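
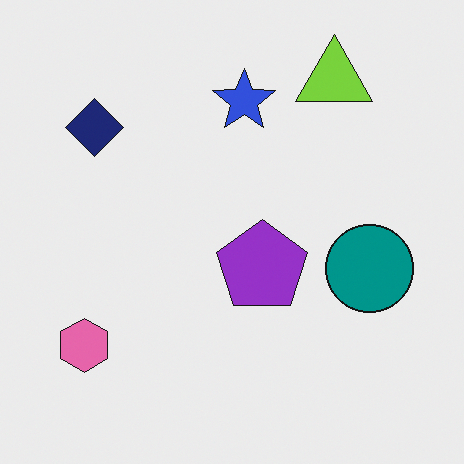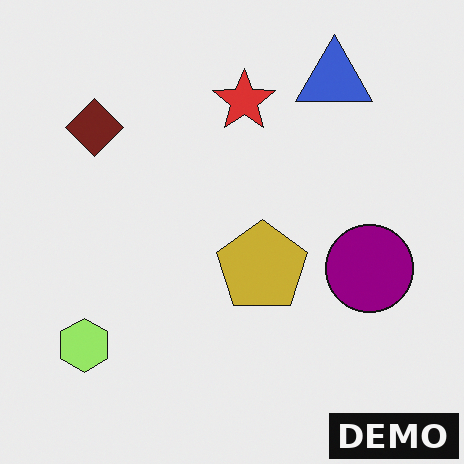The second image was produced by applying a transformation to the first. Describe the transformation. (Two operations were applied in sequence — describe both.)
Hue-shifted through roughly a third of the color wheel, then watermarked with the text "DEMO" in the lower-right corner.

Every shape's color has rotated by the same amount around the hue wheel — a uniform hue shift. A dark label reading "DEMO" appears in the lower-right corner.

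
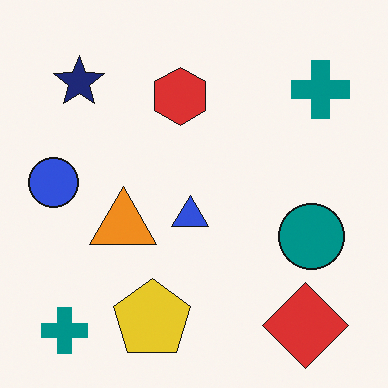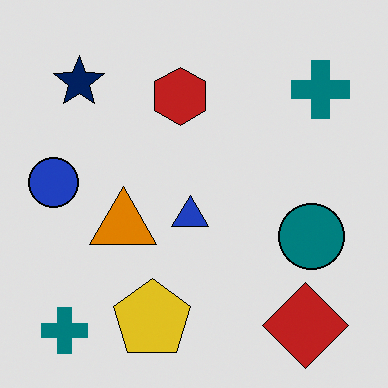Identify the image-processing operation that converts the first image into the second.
The transformation is: posterized to a reduced palette.

Each flat color has snapped to a coarser quantized level — most visibly, the near-white background has dropped to a flat grey.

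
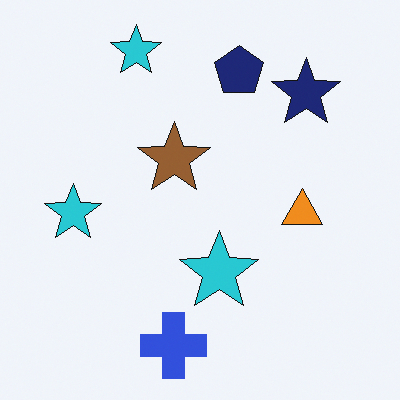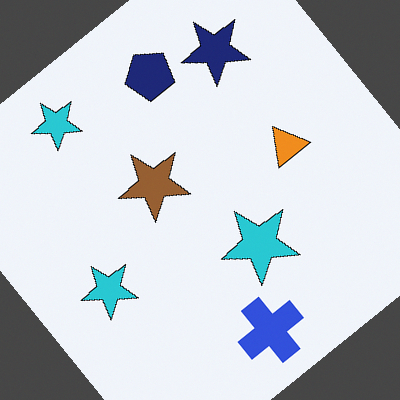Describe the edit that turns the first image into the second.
Rotated counter-clockwise by a large amount — several tens of degrees.

Every shape is tilted by the same angle and the image corners show triangular fill wedges — a whole-image rotation by a non-right angle.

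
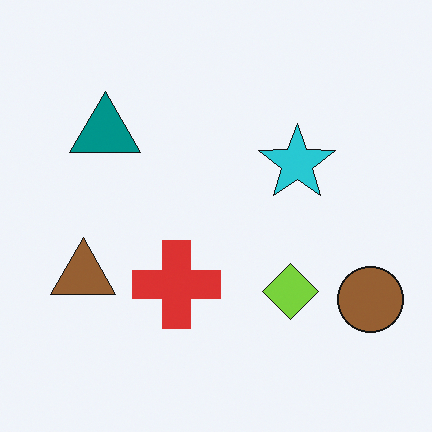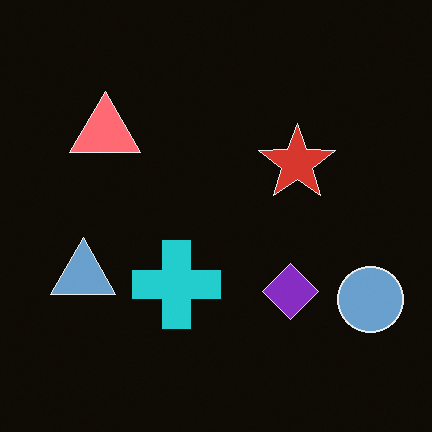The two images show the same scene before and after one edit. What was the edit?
The image was color-inverted (negative).

The light background has become dark and every shape's color is its complement — a photographic negative.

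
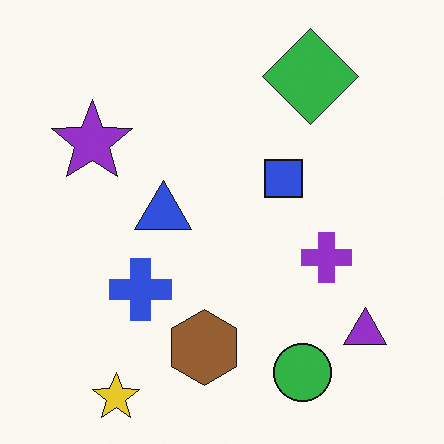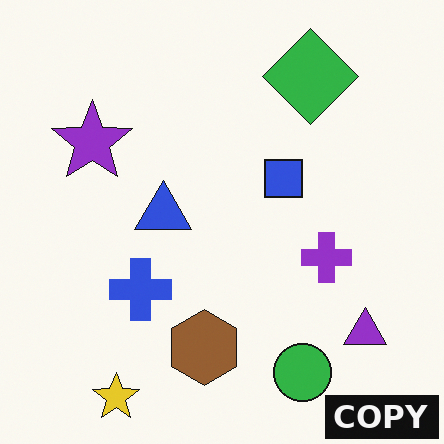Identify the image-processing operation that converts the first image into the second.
This is the original image watermarked with the text "COPY" in the lower-right corner.

A dark label reading "COPY" appears in the lower-right corner.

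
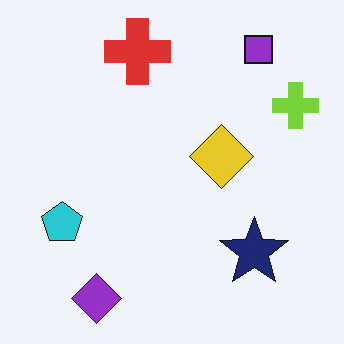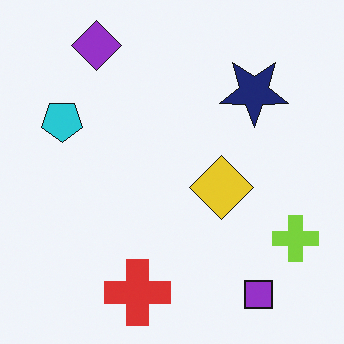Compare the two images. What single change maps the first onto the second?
This is the original image flipped vertically (top ↔ bottom).

The purple diamond is in the bottom-left of the first image and the top-left of the second — shapes on opposite sides of the horizontal midline have swapped in a mirror flip.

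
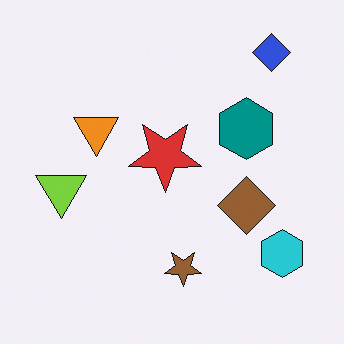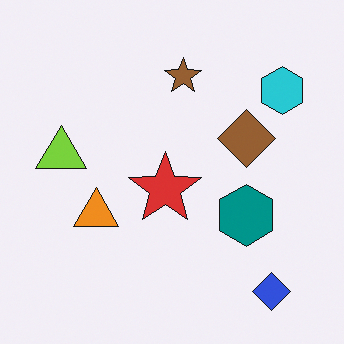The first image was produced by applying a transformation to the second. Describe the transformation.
The first image is the second flipped vertically (top ↔ bottom).

The blue diamond is in the bottom-right of the second image and the top-right of the first — shapes on opposite sides of the horizontal midline have swapped in a mirror flip.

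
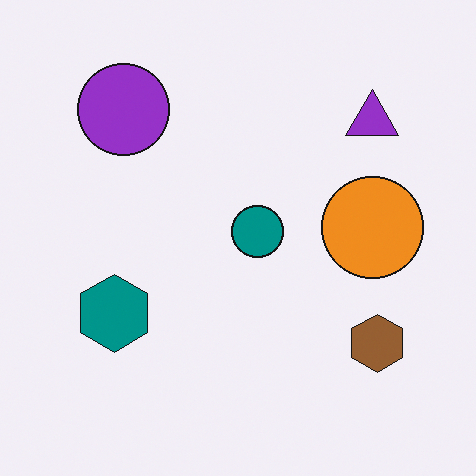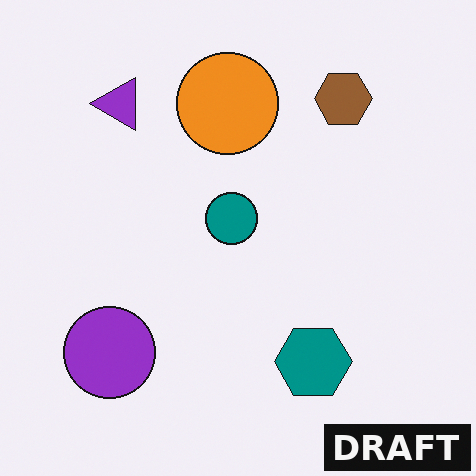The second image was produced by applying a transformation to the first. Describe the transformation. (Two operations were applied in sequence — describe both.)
The transformation is: rotated 90° counter-clockwise, then watermarked with the text "DRAFT" in the lower-right corner.

The purple triangle sits in the top-right of the first image and the top-left of the second — consistent with a whole-image 90° counter-clockwise rotation. A dark label reading "DRAFT" appears in the lower-right corner.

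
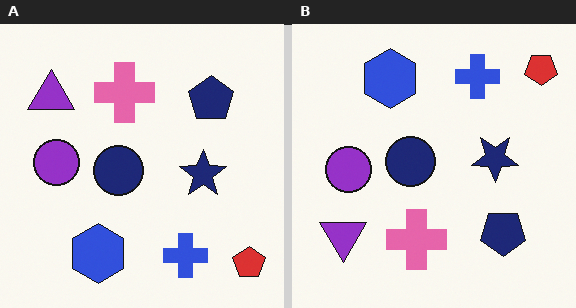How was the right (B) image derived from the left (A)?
The transformation is: flipped vertically (top ↔ bottom).

The red pentagon is in the bottom-right of the left (A) image and the top-right of the right (B) — shapes on opposite sides of the horizontal midline have swapped in a mirror flip.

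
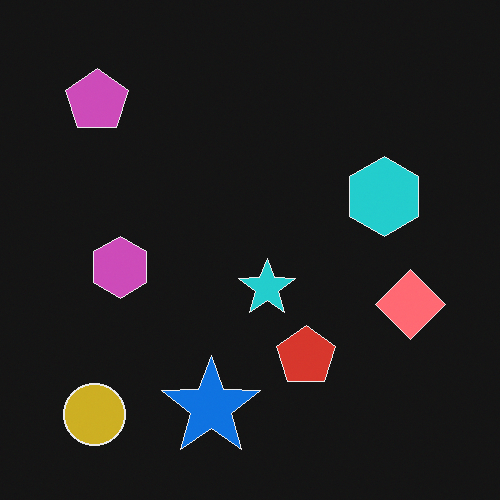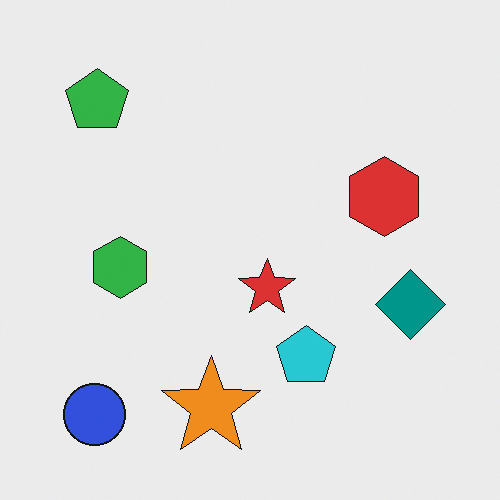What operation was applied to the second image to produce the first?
This is the original image color-inverted (negative).

The light background has become dark and every shape's color is its complement — a photographic negative.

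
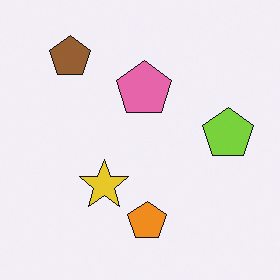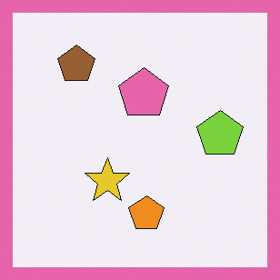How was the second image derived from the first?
Framed with a pink border.

A solid pink frame runs around the edge of the second image, with the content slightly shrunk inside it.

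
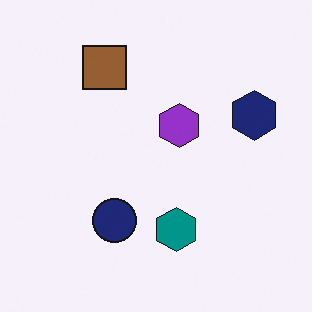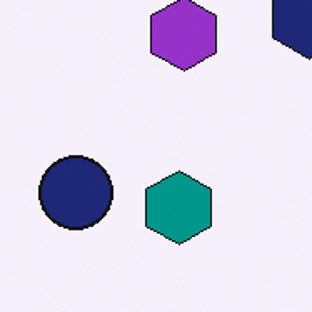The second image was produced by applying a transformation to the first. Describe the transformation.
The second image is the first cropped to a noticeably smaller region and rescaled.

The visible shapes are larger and the field of view is narrower; shapes near the original edges may be partly or wholly outside the frame — a crop-and-rescale.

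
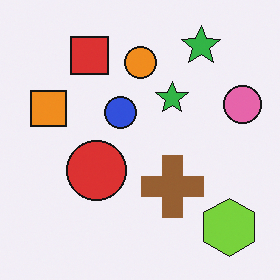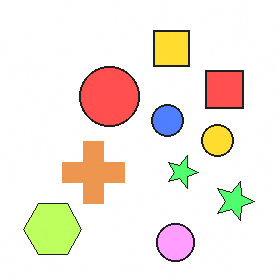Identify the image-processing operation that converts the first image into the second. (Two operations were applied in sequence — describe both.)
The image was substantially brightened, then rotated 90° clockwise.

Every pixel — background and shapes alike — is uniformly brightened. The lime hexagon sits in the bottom-right of the first image and the bottom-left of the second — consistent with a whole-image 90° clockwise rotation.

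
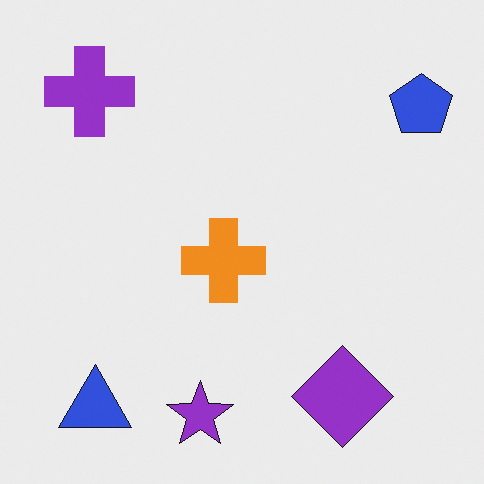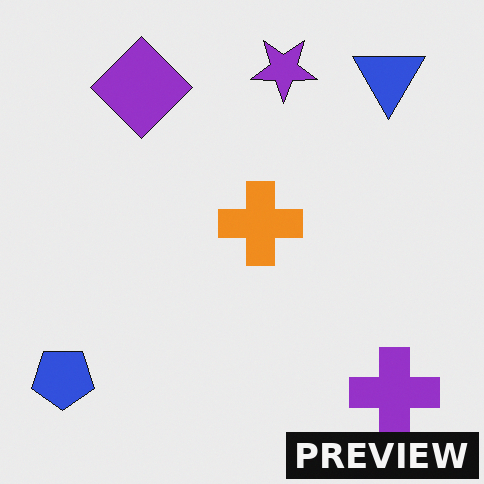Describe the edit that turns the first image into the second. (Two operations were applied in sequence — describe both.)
The second image is the first rotated 180°, then watermarked with the text "PREVIEW" in the lower-right corner.

The blue pentagon sits in the top-right of the first image and the bottom-left of the second — consistent with a whole-image 180° rotation. A dark label reading "PREVIEW" appears in the lower-right corner.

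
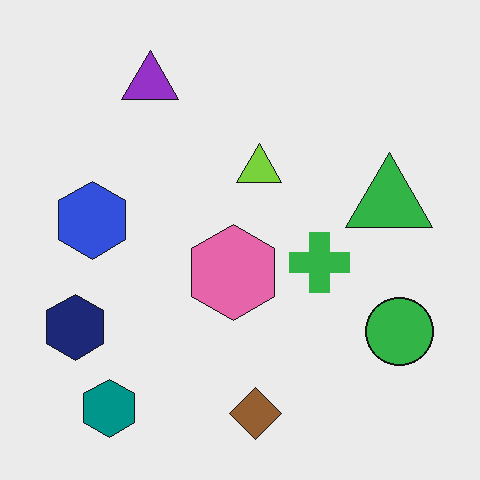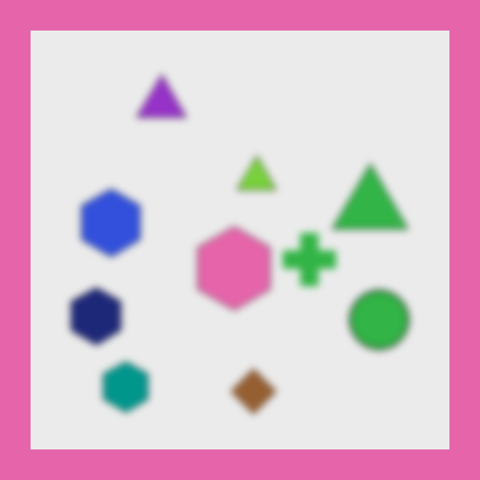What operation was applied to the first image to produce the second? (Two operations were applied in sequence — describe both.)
The transformation is: moderately blurred, then framed with a pink border.

Shape edges and outlines are uniformly softened across the whole image. A solid pink frame runs around the edge of the second image, with the content slightly shrunk inside it.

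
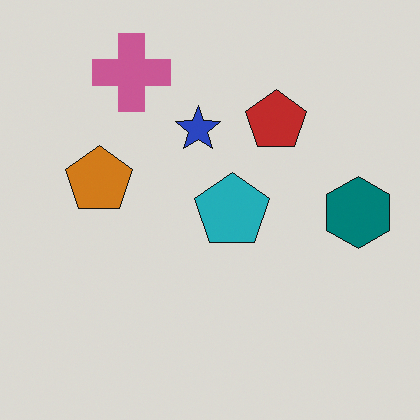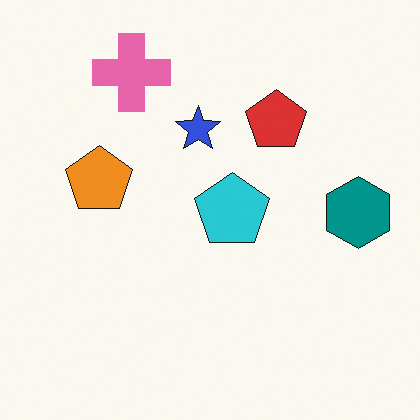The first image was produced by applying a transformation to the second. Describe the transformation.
This is the original image slightly darkened.

Every pixel — background and shapes alike — is uniformly darkened.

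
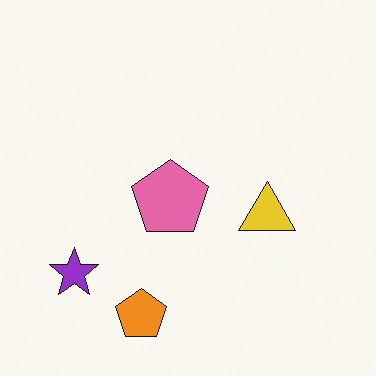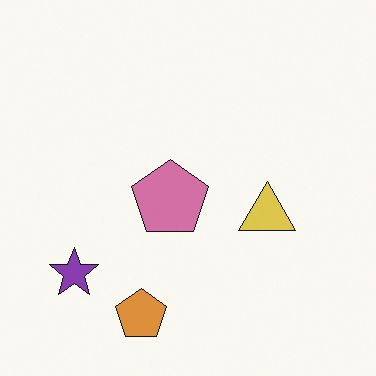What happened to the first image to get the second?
This is the original image slightly desaturated.

All colors are more muted and greyish — a global saturation change.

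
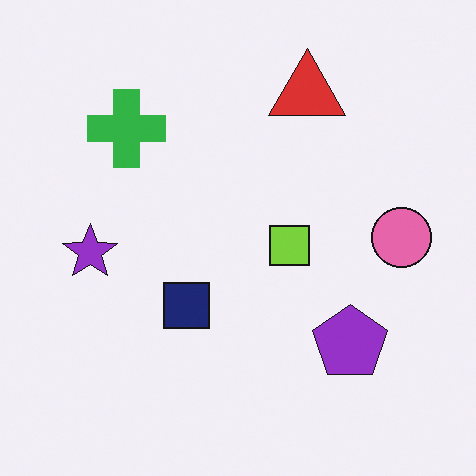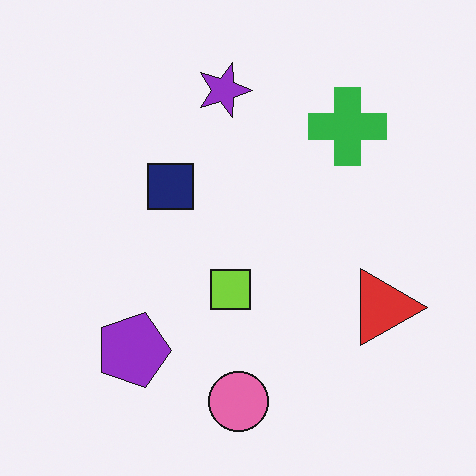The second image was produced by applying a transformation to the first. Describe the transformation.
This is the original image rotated 90° clockwise.

The pink circle sits in the right of the first image and the bottom of the second — consistent with a whole-image 90° clockwise rotation.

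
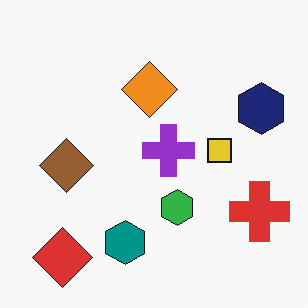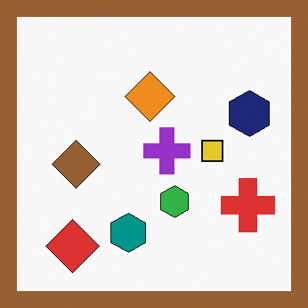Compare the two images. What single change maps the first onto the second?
Framed with a brown border.

A solid brown frame runs around the edge of the second image, with the content slightly shrunk inside it.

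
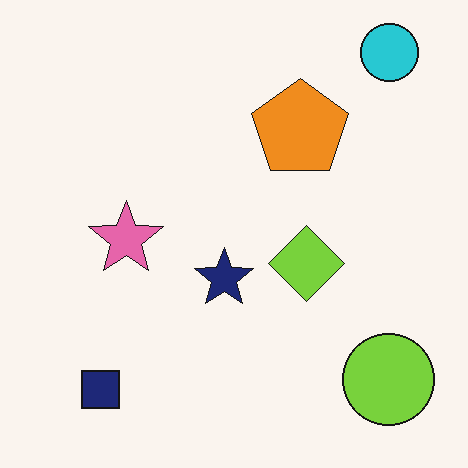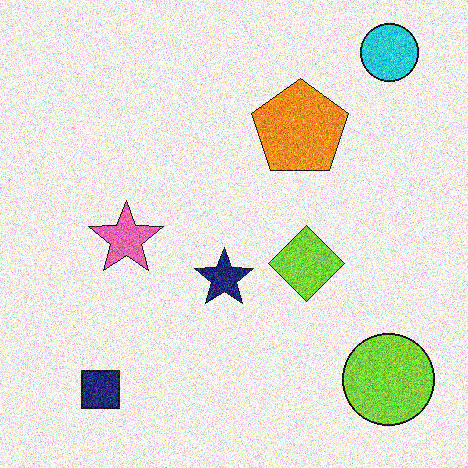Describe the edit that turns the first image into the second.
The second image is the first degraded with heavy additive noise.

Random speckle covers the whole image, including the flat background.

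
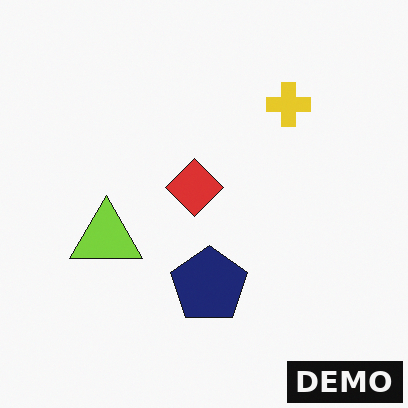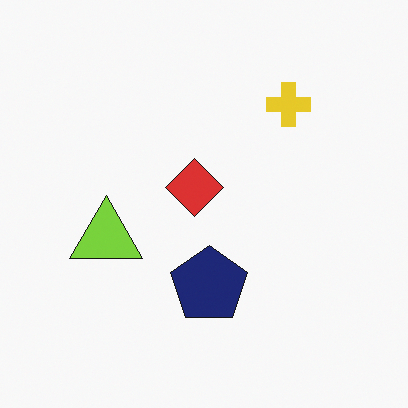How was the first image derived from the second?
The first image is the second watermarked with the text "DEMO" in the lower-right corner.

A dark label reading "DEMO" appears in the lower-right corner.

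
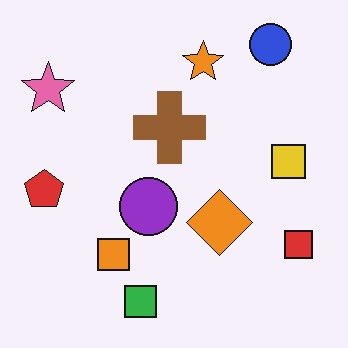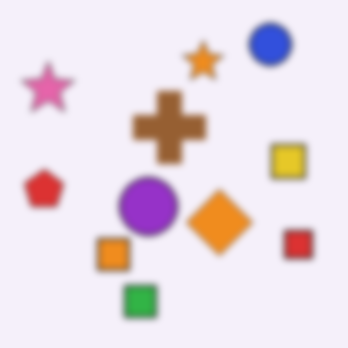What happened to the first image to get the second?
The transformation is: moderately blurred.

Shape edges and outlines are uniformly softened across the whole image.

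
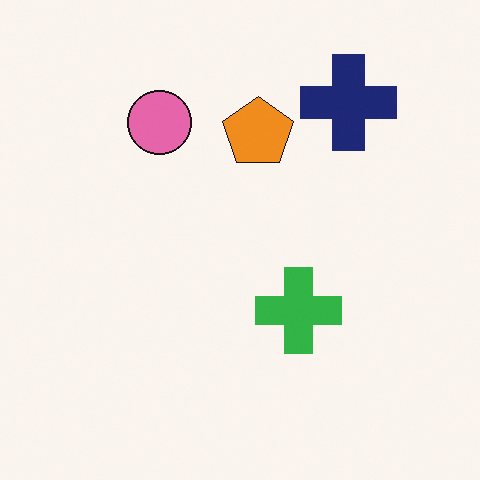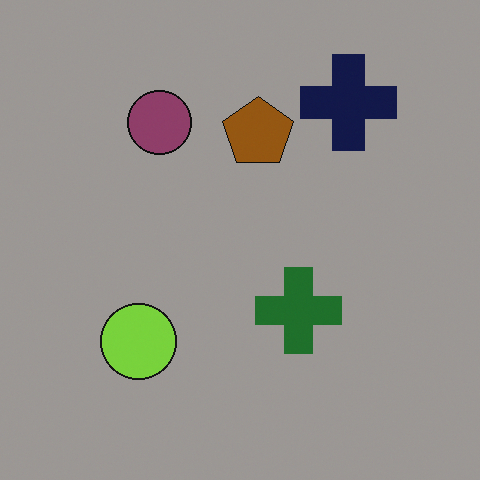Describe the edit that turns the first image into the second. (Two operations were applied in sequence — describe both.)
This is the original image darkened a lot, then overlaid with an additional lime circle.

Every pixel — background and shapes alike — is uniformly darkened. A lime circle appears in the second image that is absent from the first.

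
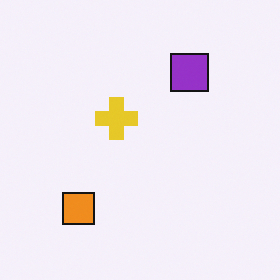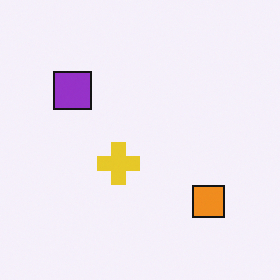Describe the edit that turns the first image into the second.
This is the original image rotated 90° counter-clockwise.

The orange square sits in the bottom-left of the first image and the bottom-right of the second — consistent with a whole-image 90° counter-clockwise rotation.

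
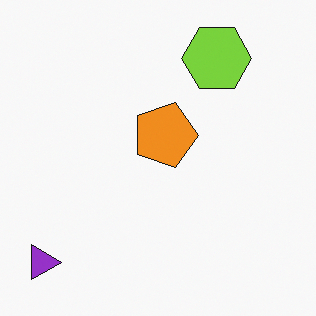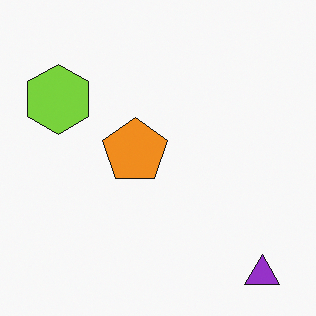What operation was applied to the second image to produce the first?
Rotated 90° clockwise.

The purple triangle sits in the bottom-right of the second image and the bottom-left of the first — consistent with a whole-image 90° clockwise rotation.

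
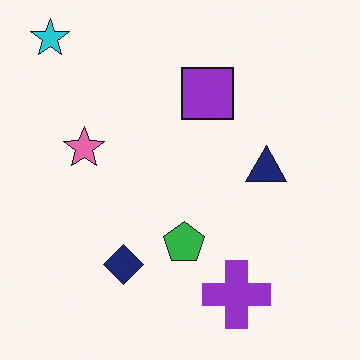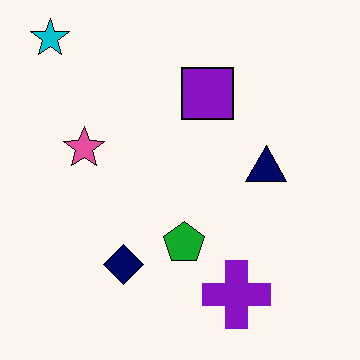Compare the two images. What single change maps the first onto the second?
The image was given slightly increased contrast.

Tones are pushed away from mid-grey across the whole image — a global contrast change.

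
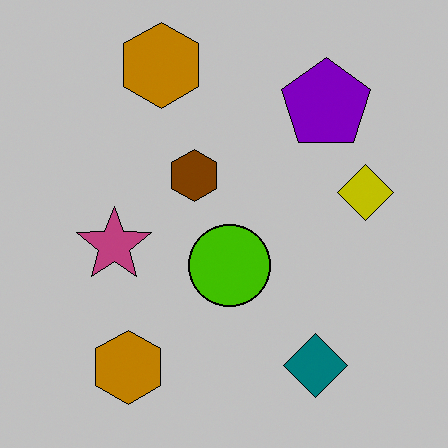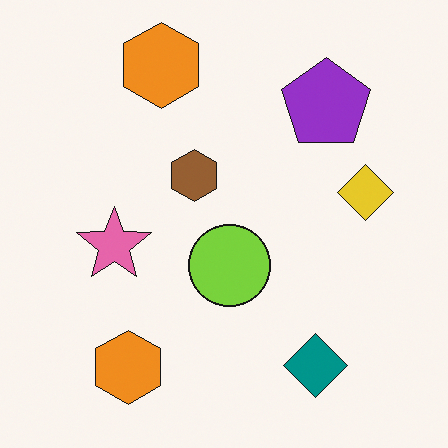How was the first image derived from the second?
The first image is the second aggressively posterized.

Each flat color has snapped to a coarser quantized level — most visibly, the near-white background has dropped to a flat grey.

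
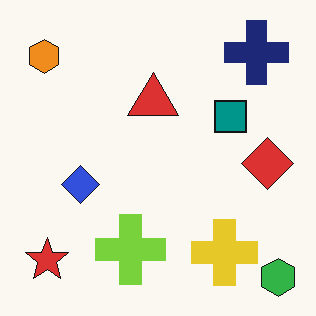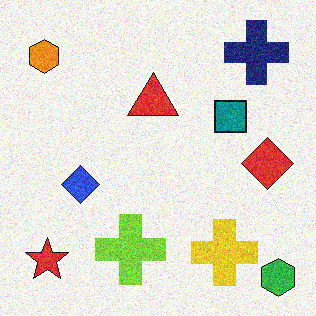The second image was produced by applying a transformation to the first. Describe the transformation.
Degraded with moderate additive noise.

Random speckle covers the whole image, including the flat background.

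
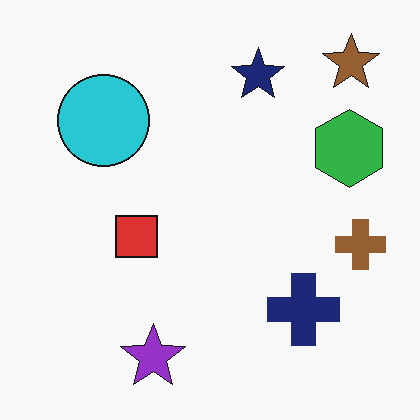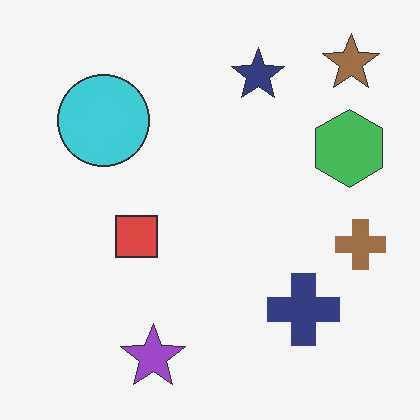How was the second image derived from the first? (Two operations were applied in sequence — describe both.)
It was given moderate JPEG compression, then given slightly reduced contrast.

Blocky 8×8 compression artifacts appear around shape edges and the flat background shows ringing — characteristic JPEG degradation. Tones are pushed toward mid-grey across the whole image — a global contrast change.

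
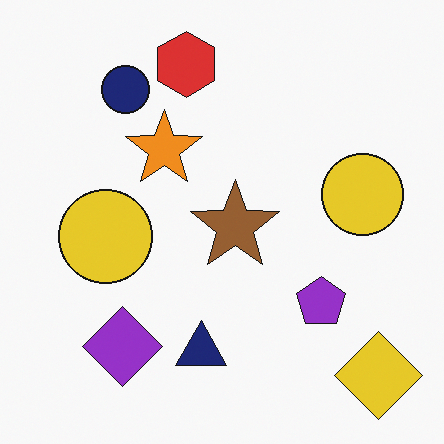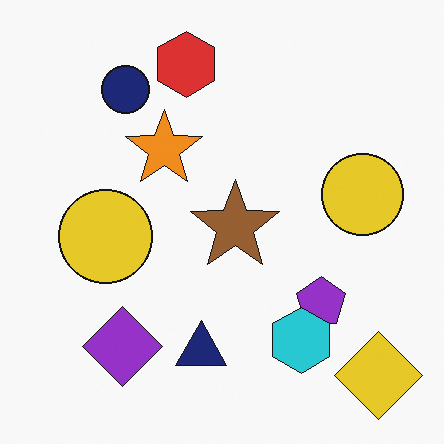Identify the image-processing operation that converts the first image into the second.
Overlaid with an additional cyan hexagon.

A cyan hexagon appears in the second image that is absent from the first.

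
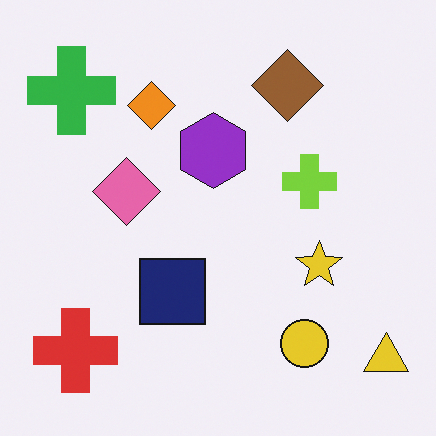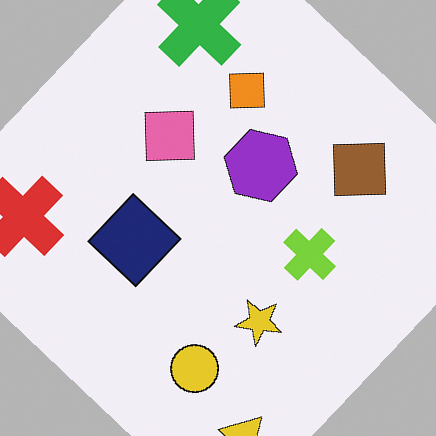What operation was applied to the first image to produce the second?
It was rotated clockwise by a large amount — several tens of degrees.

Every shape is tilted by the same angle and the image corners show triangular fill wedges — a whole-image rotation by a non-right angle.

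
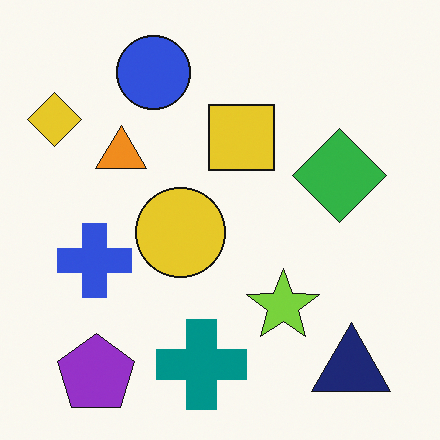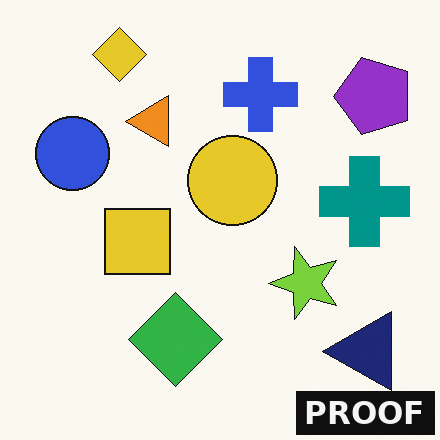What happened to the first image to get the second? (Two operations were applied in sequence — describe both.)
This is the original image transposed (reflected across the top-left ↔ bottom-right diagonal), then watermarked with the text "PROOF" in the lower-right corner.

Shapes have swapped their row and column positions — what was in the top-right is now in the bottom-left — a diagonal reflection. A dark label reading "PROOF" appears in the lower-right corner.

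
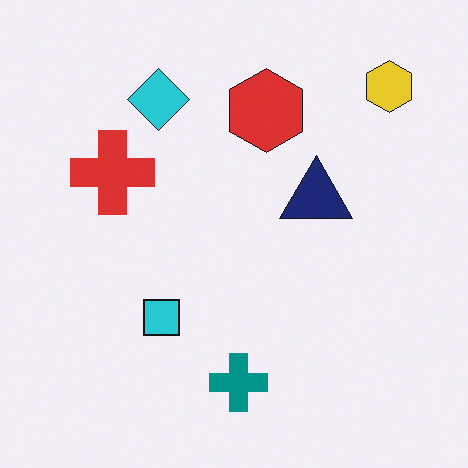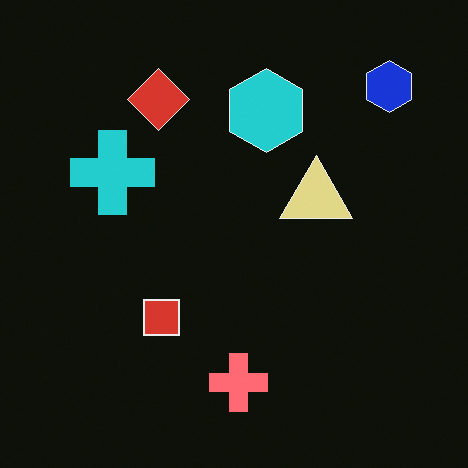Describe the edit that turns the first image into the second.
The image was color-inverted (negative).

The light background has become dark and every shape's color is its complement — a photographic negative.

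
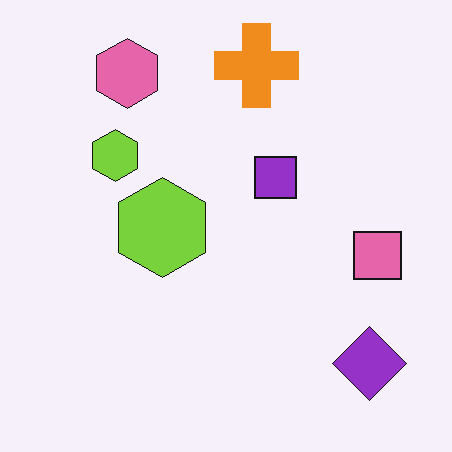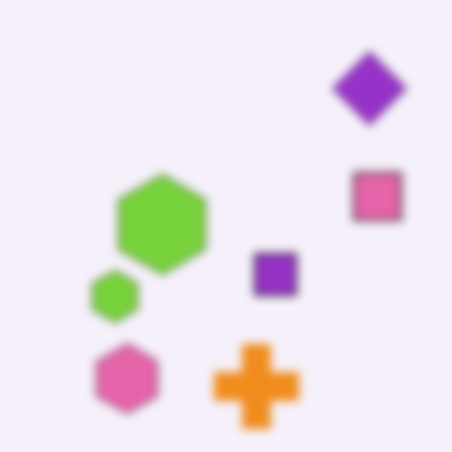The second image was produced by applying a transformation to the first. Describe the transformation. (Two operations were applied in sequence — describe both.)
The transformation is: flipped vertically (top ↔ bottom), then moderately blurred.

The orange cross is in the top of the first image and the bottom of the second — shapes on opposite sides of the horizontal midline have swapped in a mirror flip. Shape edges and outlines are uniformly softened across the whole image.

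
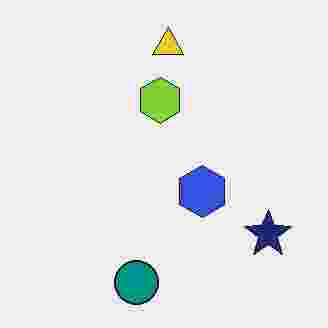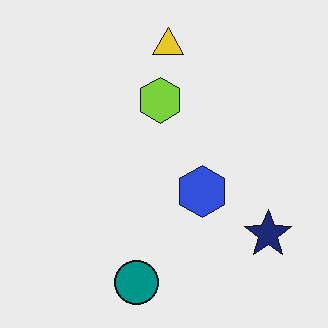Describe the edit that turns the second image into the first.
The first image is the second heavily JPEG-compressed with obvious blocking artifacts.

Blocky 8×8 compression artifacts appear around shape edges and the flat background shows ringing — characteristic JPEG degradation.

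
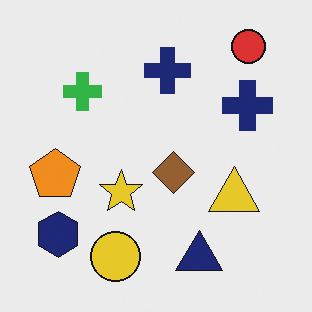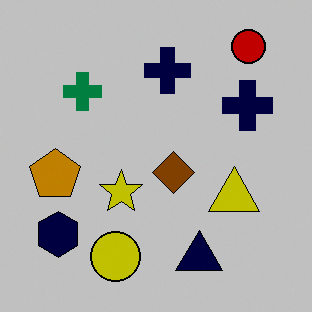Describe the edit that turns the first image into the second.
The image was aggressively posterized.

Each flat color has snapped to a coarser quantized level — most visibly, the near-white background has dropped to a flat grey.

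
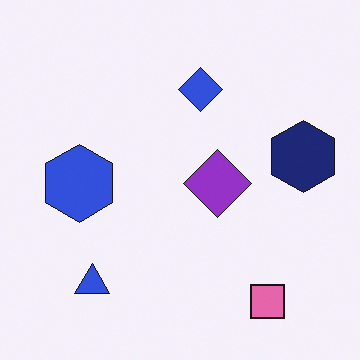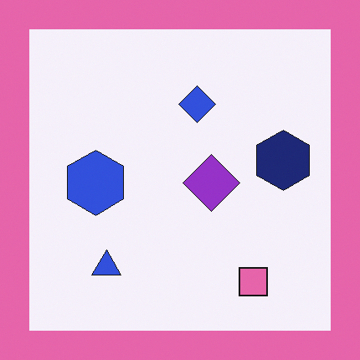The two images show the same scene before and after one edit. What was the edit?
The transformation is: framed with a pink border.

A solid pink frame runs around the edge of the second image, with the content slightly shrunk inside it.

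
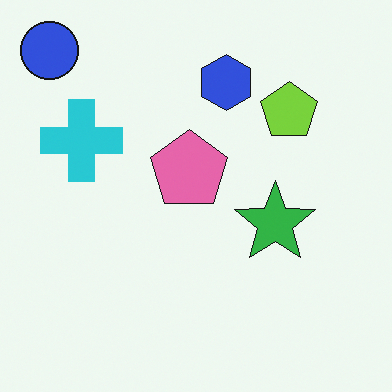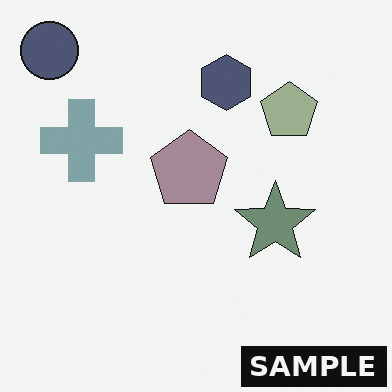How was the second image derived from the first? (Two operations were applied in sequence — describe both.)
Made much more muted (saturation change), then watermarked with the text "SAMPLE" in the lower-right corner.

All colors are more muted and greyish — a global saturation change. A dark label reading "SAMPLE" appears in the lower-right corner.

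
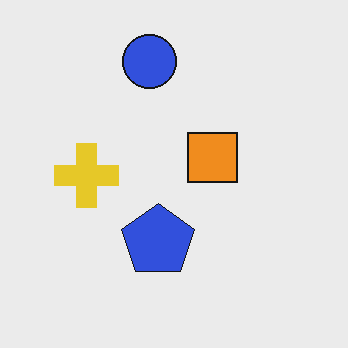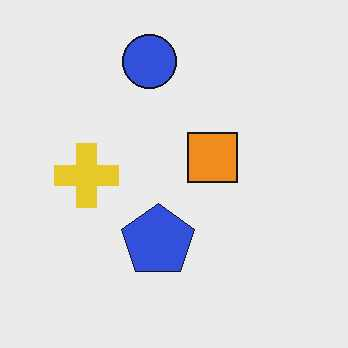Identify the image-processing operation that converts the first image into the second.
Given moderate JPEG compression.

Blocky 8×8 compression artifacts appear around shape edges and the flat background shows ringing — characteristic JPEG degradation.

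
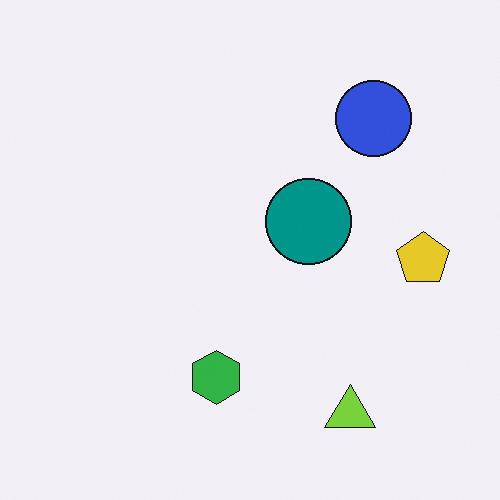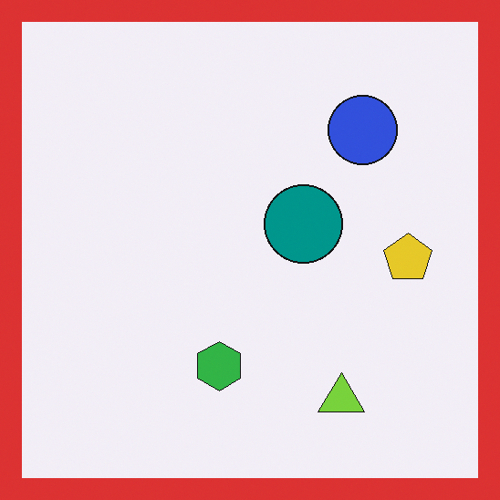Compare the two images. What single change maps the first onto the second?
Framed with a red border.

A solid red frame runs around the edge of the second image, with the content slightly shrunk inside it.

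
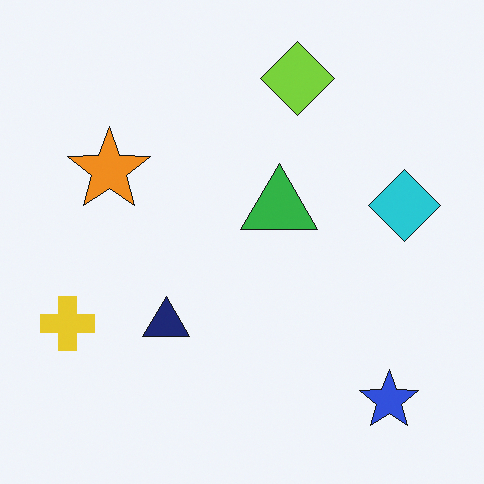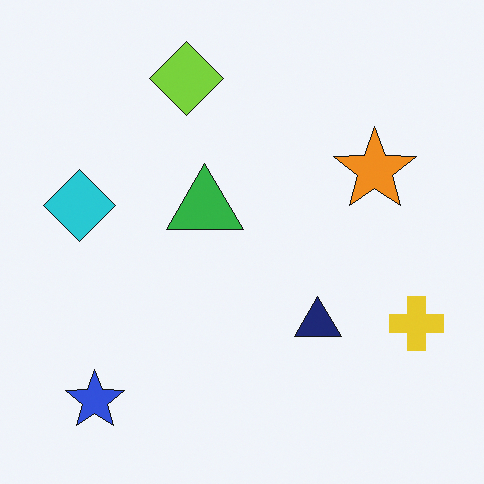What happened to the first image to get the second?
The image was flipped horizontally (left ↔ right).

The yellow cross is in the bottom-left of the first image and the bottom-right of the second — shapes on opposite sides of the vertical midline have swapped in a mirror flip.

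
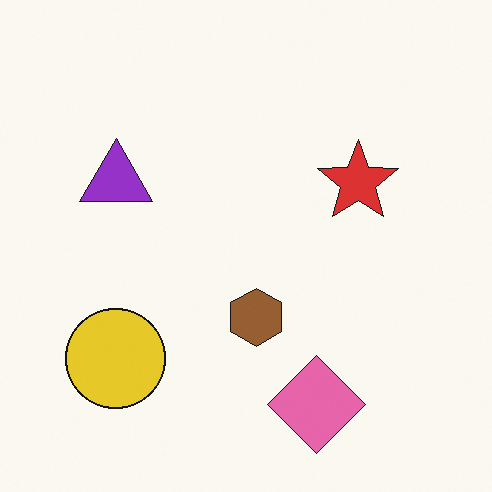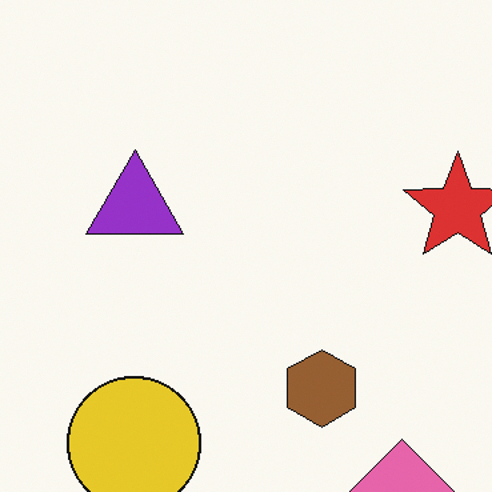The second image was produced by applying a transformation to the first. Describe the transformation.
The transformation is: cropped slightly and scaled back up.

The visible shapes are larger and the field of view is narrower; shapes near the original edges may be partly or wholly outside the frame — a crop-and-rescale.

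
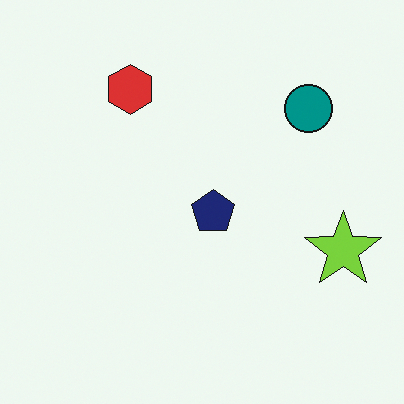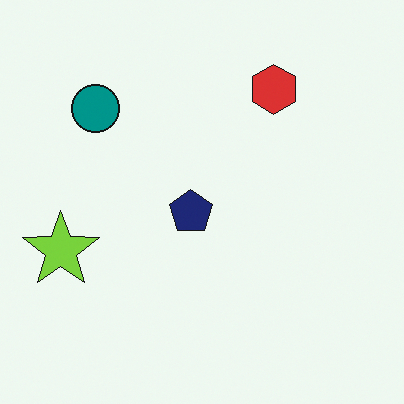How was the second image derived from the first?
The transformation is: flipped horizontally (left ↔ right).

The lime star is in the right of the first image and the left of the second — shapes on opposite sides of the vertical midline have swapped in a mirror flip.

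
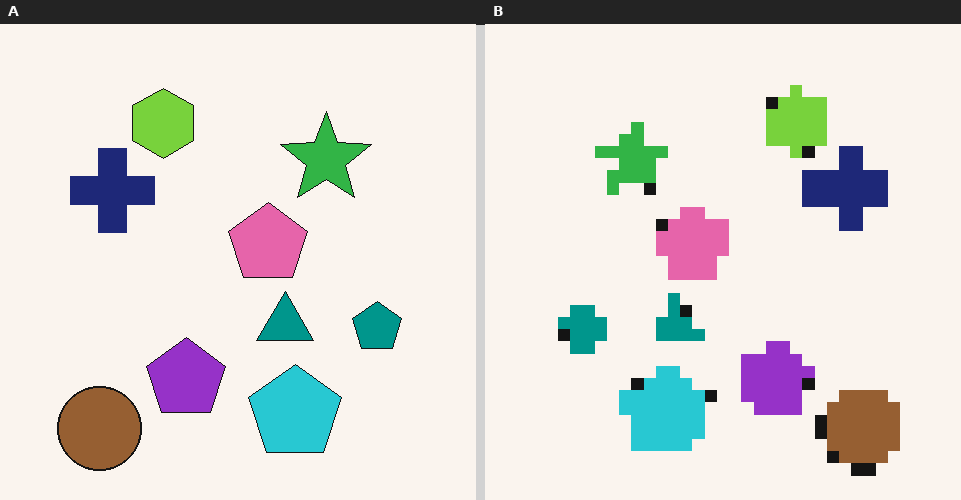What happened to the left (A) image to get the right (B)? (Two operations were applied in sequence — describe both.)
The image was coarsely pixelated, then flipped horizontally (left ↔ right).

Shapes are reduced to large square blocks; fine edges and outlines are lost — a downscale-then-upscale (mosaic) effect. The teal pentagon is in the right of the left (A) image and the left of the right (B) — shapes on opposite sides of the vertical midline have swapped in a mirror flip.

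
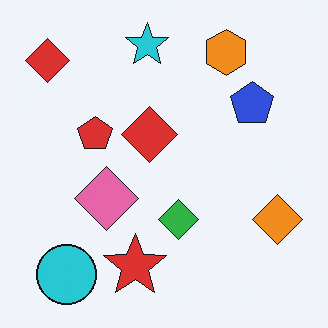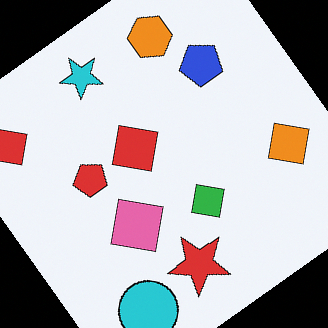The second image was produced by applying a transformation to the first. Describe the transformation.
This is the original image rotated counter-clockwise by a large amount — several tens of degrees.

Every shape is tilted by the same angle and the image corners show triangular fill wedges — a whole-image rotation by a non-right angle.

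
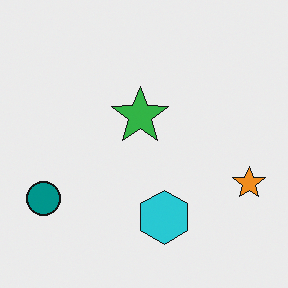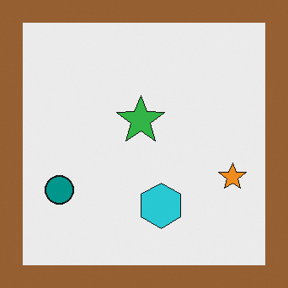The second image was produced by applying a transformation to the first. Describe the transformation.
This is the original image framed with a brown border.

A solid brown frame runs around the edge of the second image, with the content slightly shrunk inside it.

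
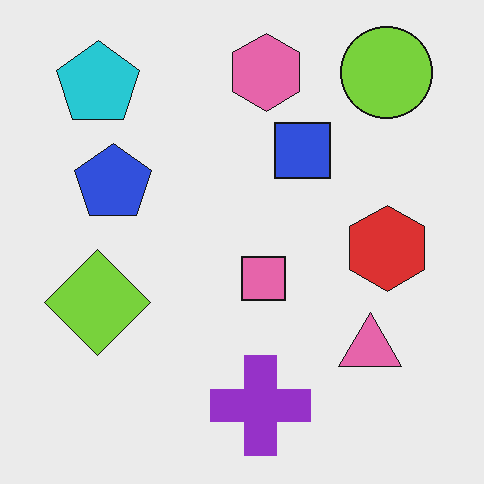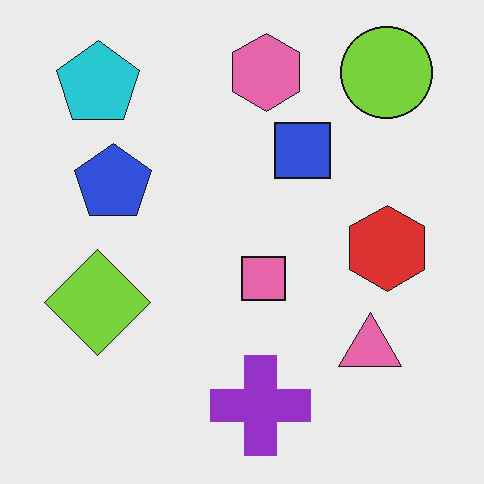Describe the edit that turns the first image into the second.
It was JPEG-compressed with visible artifacts.

Blocky 8×8 compression artifacts appear around shape edges and the flat background shows ringing — characteristic JPEG degradation.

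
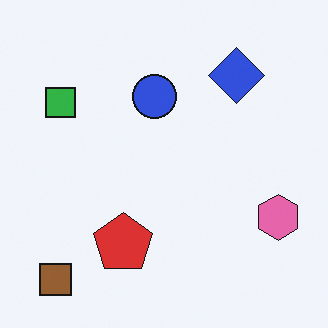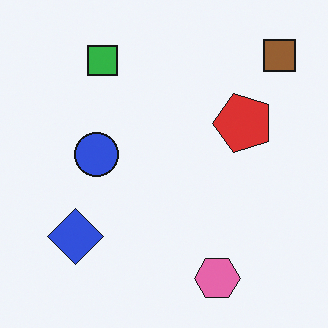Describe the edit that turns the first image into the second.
Transposed (reflected across the top-left ↔ bottom-right diagonal).

Shapes have swapped their row and column positions — what was in the top-right is now in the bottom-left — a diagonal reflection.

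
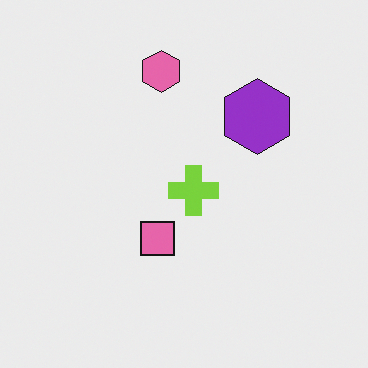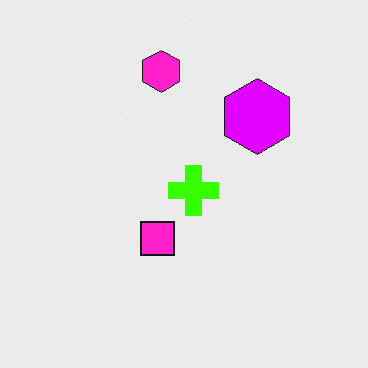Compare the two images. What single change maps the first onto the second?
The second image is the first heavily oversaturated.

All colors are more vivid — a global saturation change.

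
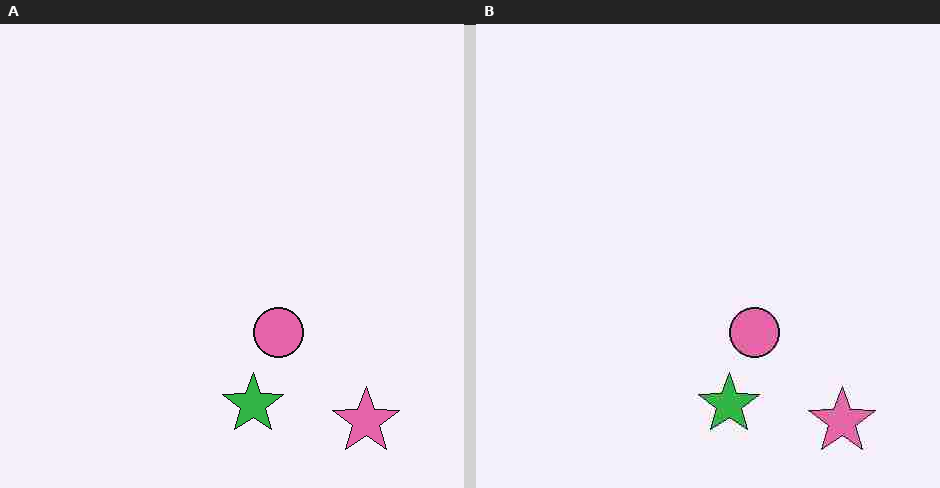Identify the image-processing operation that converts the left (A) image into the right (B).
The transformation is: degraded with heavy JPEG compression.

Blocky 8×8 compression artifacts appear around shape edges and the flat background shows ringing — characteristic JPEG degradation.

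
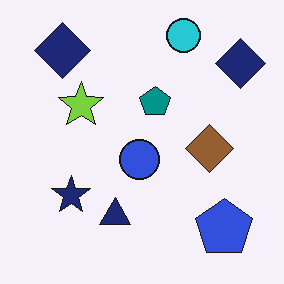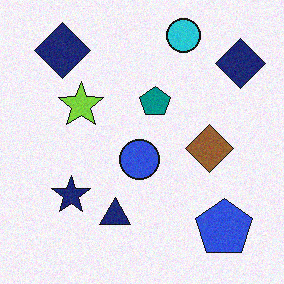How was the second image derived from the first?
The image was degraded with subtle gaussian noise.

Random speckle covers the whole image, including the flat background.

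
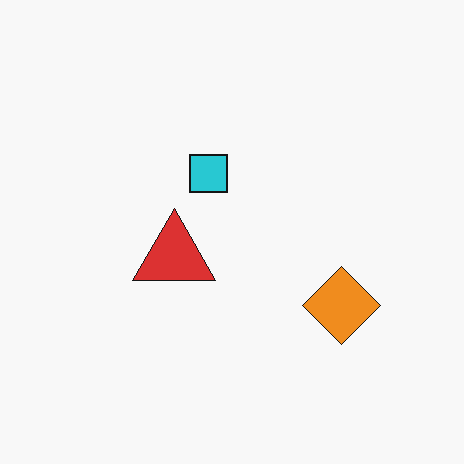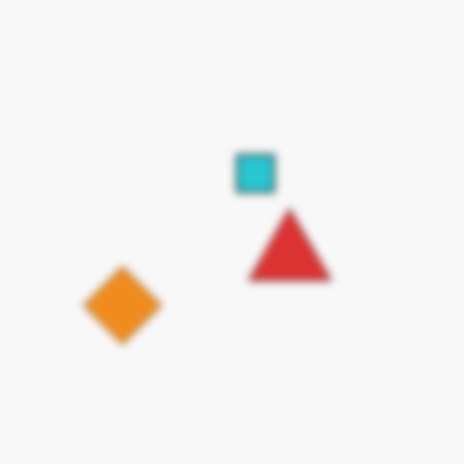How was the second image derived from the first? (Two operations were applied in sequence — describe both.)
It was flipped horizontally (left ↔ right), then noticeably gaussian-blurred.

The orange diamond is in the right of the first image and the left of the second — shapes on opposite sides of the vertical midline have swapped in a mirror flip. Shape edges and outlines are uniformly softened across the whole image.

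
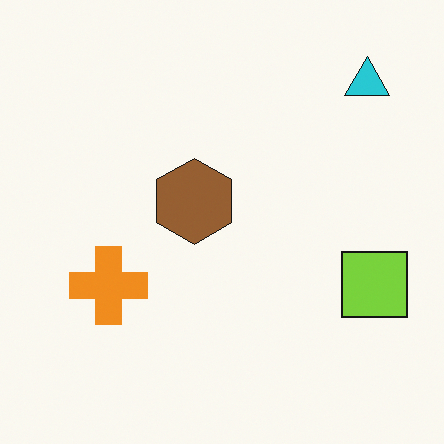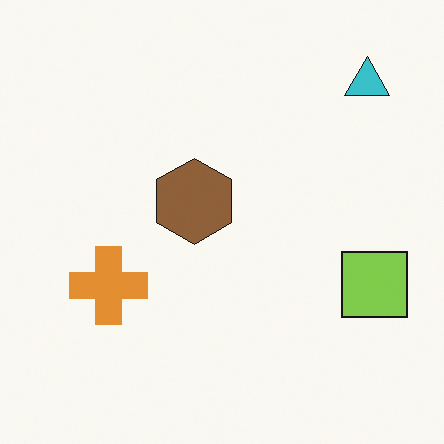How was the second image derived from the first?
The second image is the first slightly desaturated.

All colors are more muted and greyish — a global saturation change.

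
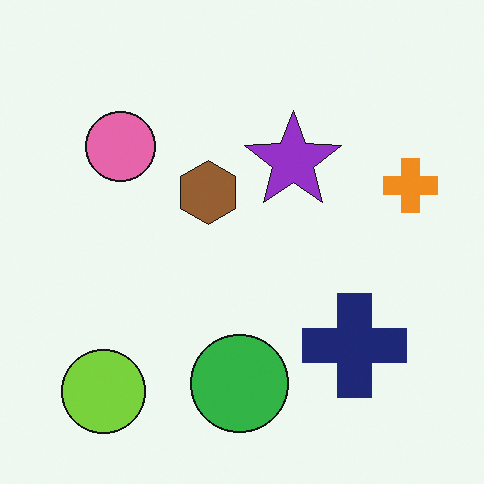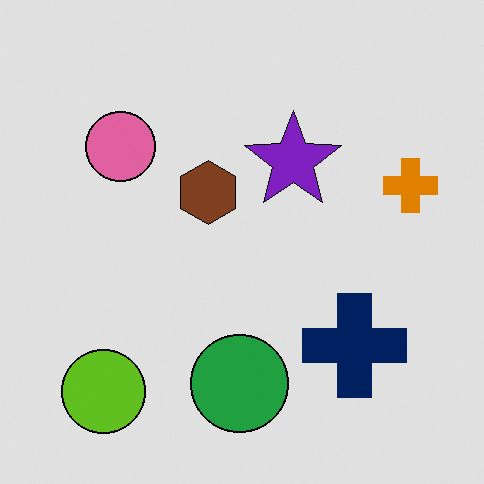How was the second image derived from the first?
The transformation is: posterized to a reduced palette.

Each flat color has snapped to a coarser quantized level — most visibly, the near-white background has dropped to a flat grey.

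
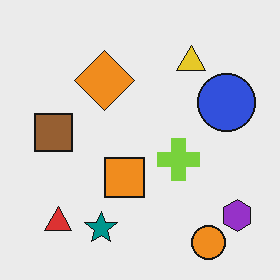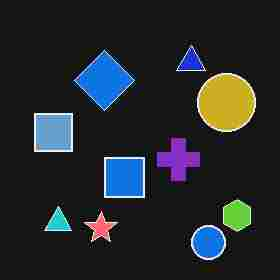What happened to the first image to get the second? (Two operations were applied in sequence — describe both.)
The transformation is: color-inverted (negative), then heavily JPEG-compressed with obvious blocking artifacts.

The light background has become dark and every shape's color is its complement — a photographic negative. Blocky 8×8 compression artifacts appear around shape edges and the flat background shows ringing — characteristic JPEG degradation.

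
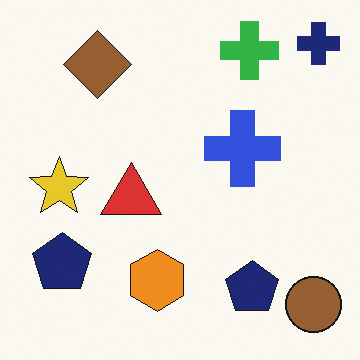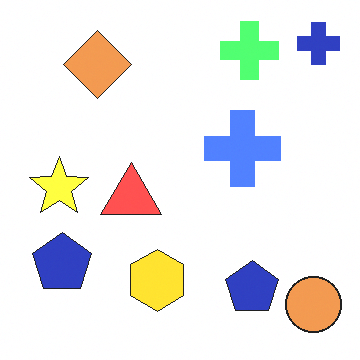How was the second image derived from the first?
It was brightened a lot.

Every pixel — background and shapes alike — is uniformly brightened.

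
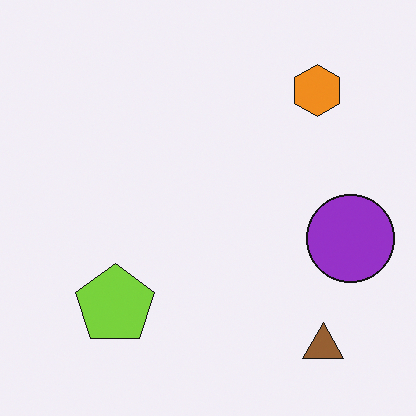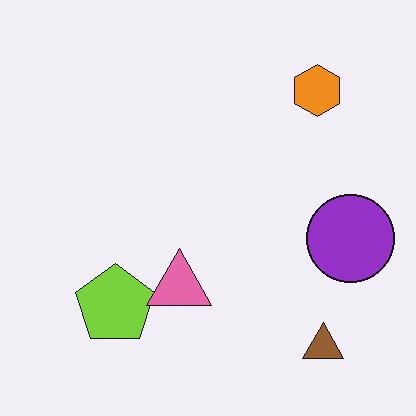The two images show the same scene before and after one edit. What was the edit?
The image was overlaid with an additional pink triangle.

A pink triangle appears in the second image that is absent from the first.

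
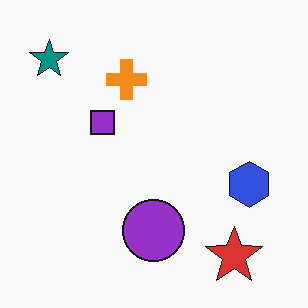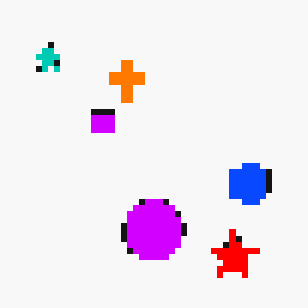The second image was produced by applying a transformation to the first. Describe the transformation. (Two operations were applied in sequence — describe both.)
The transformation is: made much more vivid (saturation change), then pixelated into visible square blocks.

All colors are more vivid — a global saturation change. Shapes are reduced to large square blocks; fine edges and outlines are lost — a downscale-then-upscale (mosaic) effect.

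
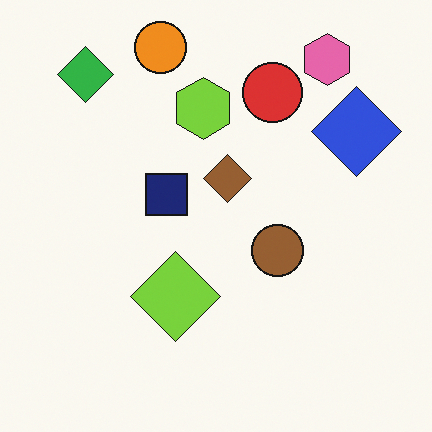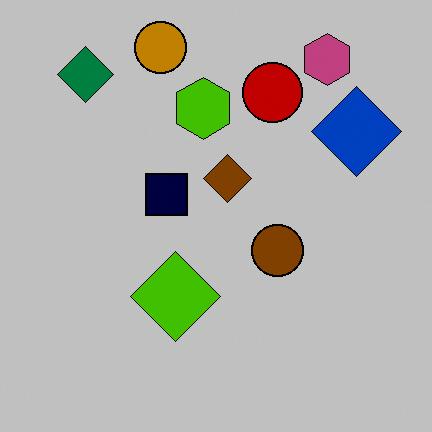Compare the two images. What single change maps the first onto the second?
This is the original image heavily posterized to just a handful of flat colors.

Each flat color has snapped to a coarser quantized level — most visibly, the near-white background has dropped to a flat grey.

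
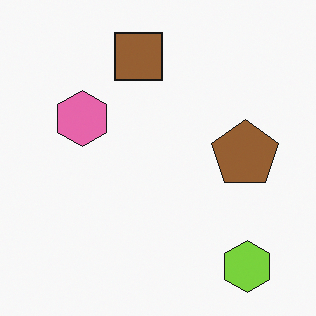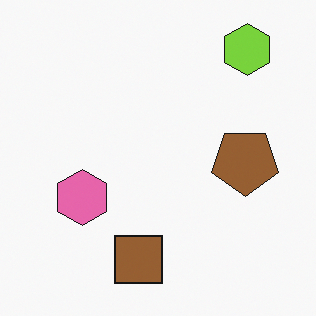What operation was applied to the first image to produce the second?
Flipped vertically (top ↔ bottom).

The lime hexagon is in the bottom-right of the first image and the top-right of the second — shapes on opposite sides of the horizontal midline have swapped in a mirror flip.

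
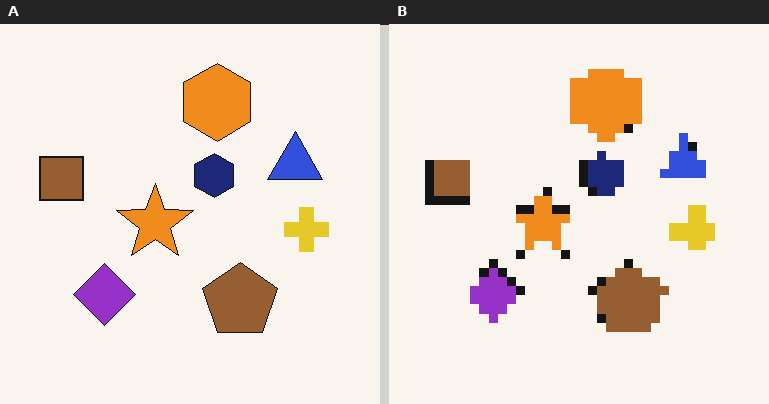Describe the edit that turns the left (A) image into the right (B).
The image was heavily pixelated into large blocks.

Shapes are reduced to large square blocks; fine edges and outlines are lost — a downscale-then-upscale (mosaic) effect.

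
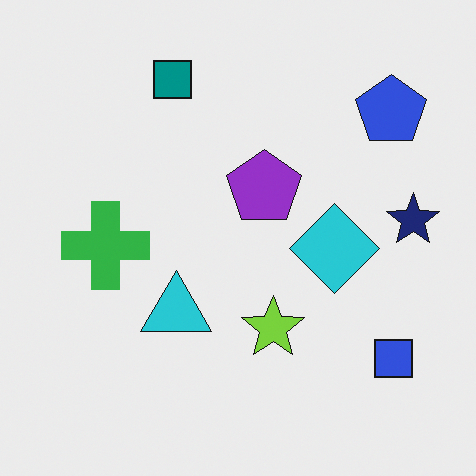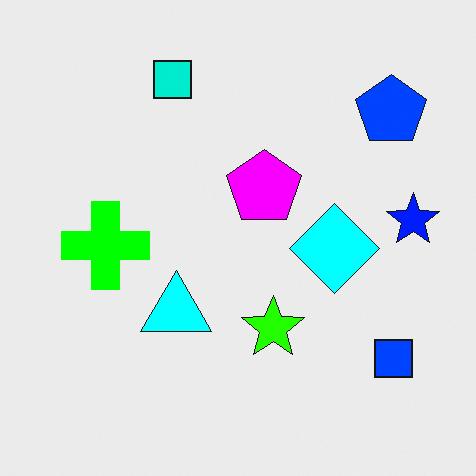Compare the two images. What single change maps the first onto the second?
Heavily oversaturated.

All colors are more vivid — a global saturation change.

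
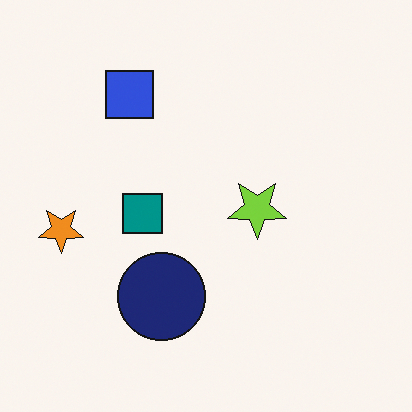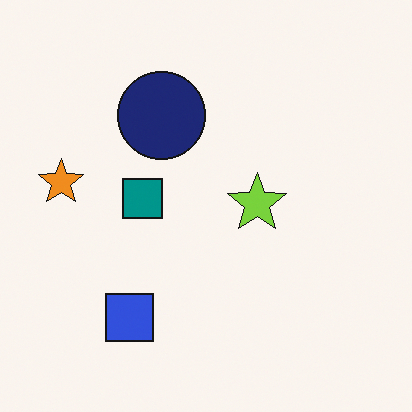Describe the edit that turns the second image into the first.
The transformation is: flipped vertically (top ↔ bottom).

The blue square is in the bottom-left of the second image and the top-left of the first — shapes on opposite sides of the horizontal midline have swapped in a mirror flip.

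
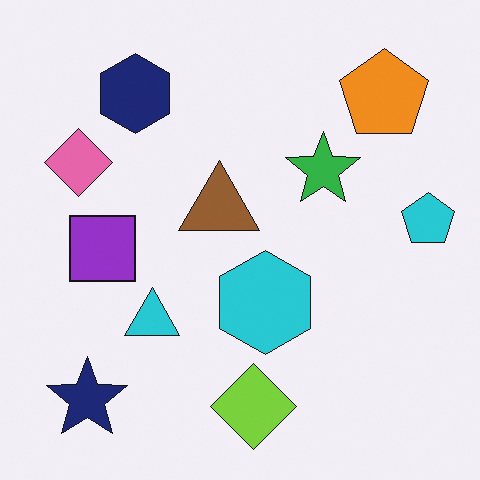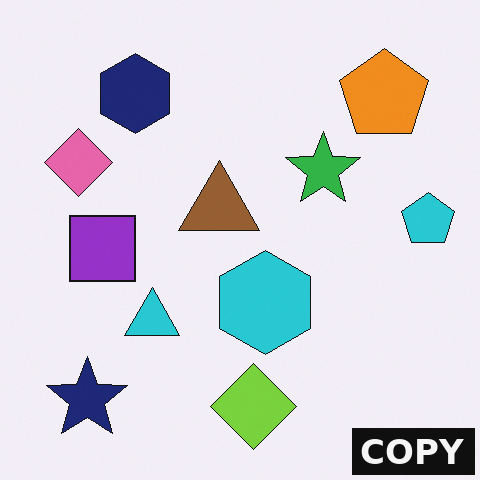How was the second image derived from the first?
This is the original image watermarked with the text "COPY" in the lower-right corner.

A dark label reading "COPY" appears in the lower-right corner.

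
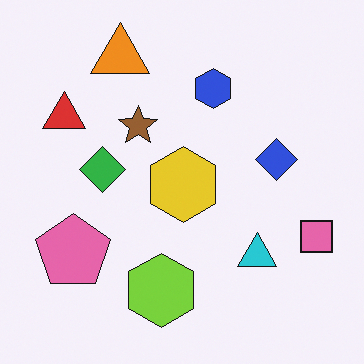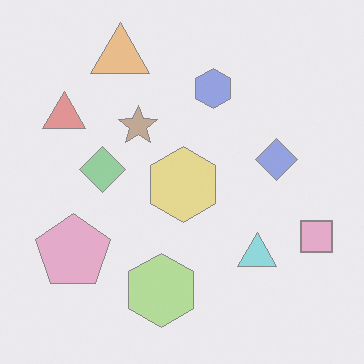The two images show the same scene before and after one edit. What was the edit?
The second image is the first given much lower contrast.

Tones are pushed toward mid-grey across the whole image — a global contrast change.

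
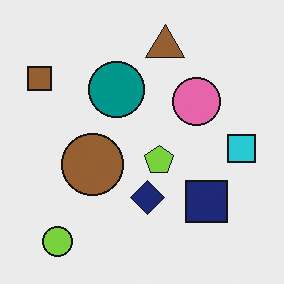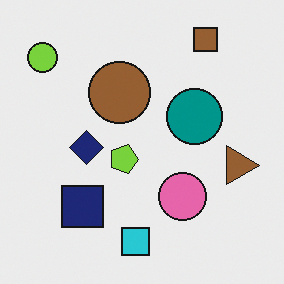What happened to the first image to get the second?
The second image is the first rotated 90° clockwise.

The lime circle sits in the bottom-left of the first image and the top-left of the second — consistent with a whole-image 90° clockwise rotation.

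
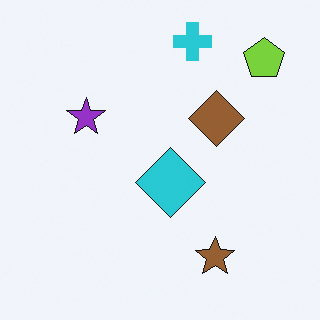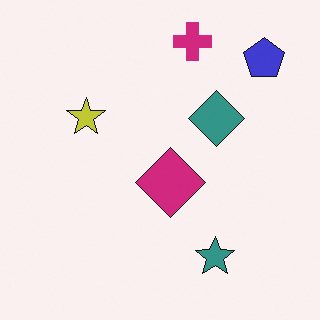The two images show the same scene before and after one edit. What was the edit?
Hue-shifted through roughly a third of the color wheel.

Every shape's color has rotated by the same amount around the hue wheel — a uniform hue shift.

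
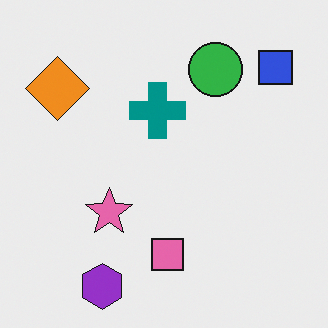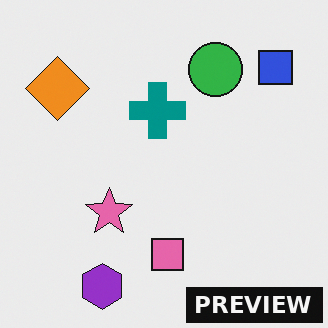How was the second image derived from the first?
This is the original image watermarked with the text "PREVIEW" in the lower-right corner.

A dark label reading "PREVIEW" appears in the lower-right corner.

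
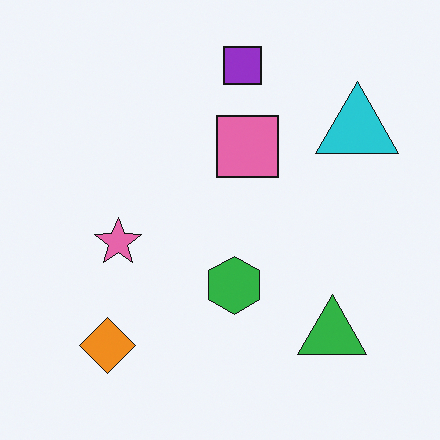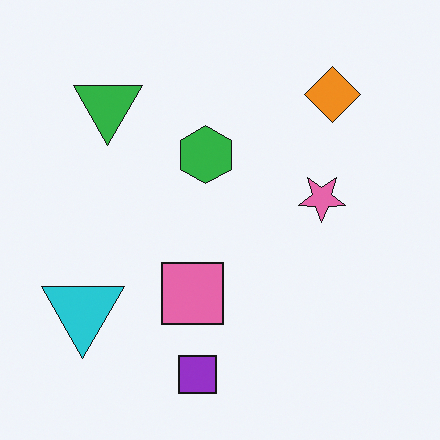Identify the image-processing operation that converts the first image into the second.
This is the original image rotated 180°.

The orange diamond sits in the bottom-left of the first image and the top-right of the second — consistent with a whole-image 180° rotation.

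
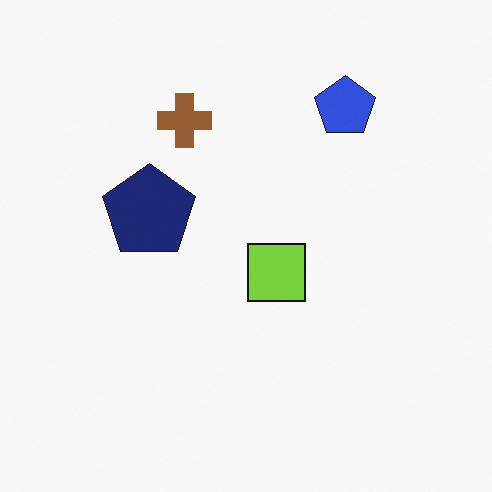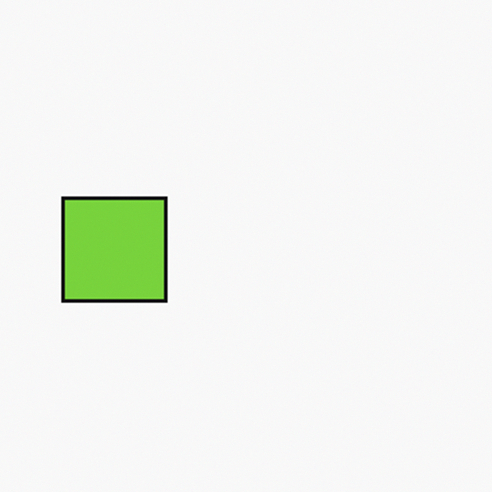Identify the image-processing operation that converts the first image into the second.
The second image is the first cropped tightly and scaled back up.

The visible shapes are larger and the field of view is narrower; shapes near the original edges may be partly or wholly outside the frame — a crop-and-rescale.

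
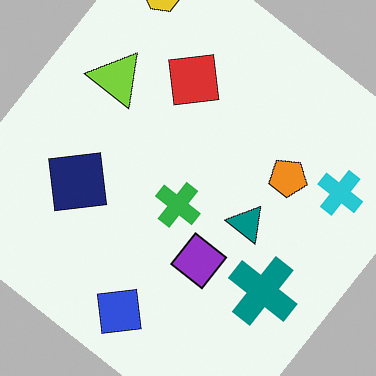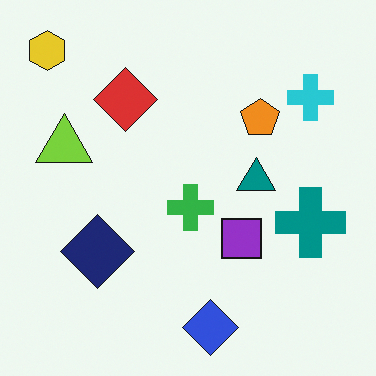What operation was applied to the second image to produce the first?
The transformation is: rotated clockwise by a large amount — several tens of degrees.

Every shape is tilted by the same angle and the image corners show triangular fill wedges — a whole-image rotation by a non-right angle.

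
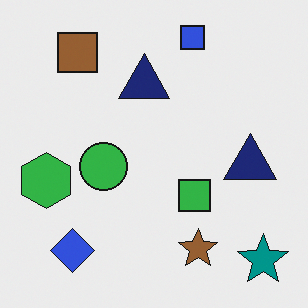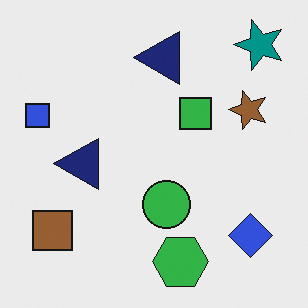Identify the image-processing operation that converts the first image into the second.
The second image is the first rotated 90° counter-clockwise.

The teal star sits in the bottom-right of the first image and the top-right of the second — consistent with a whole-image 90° counter-clockwise rotation.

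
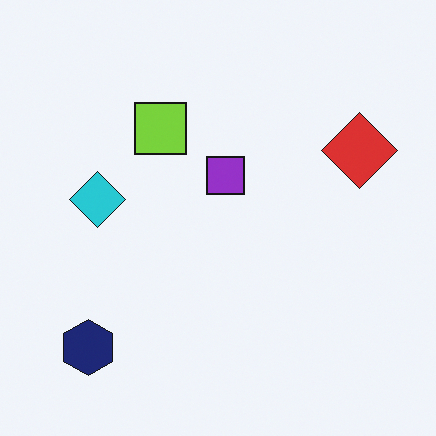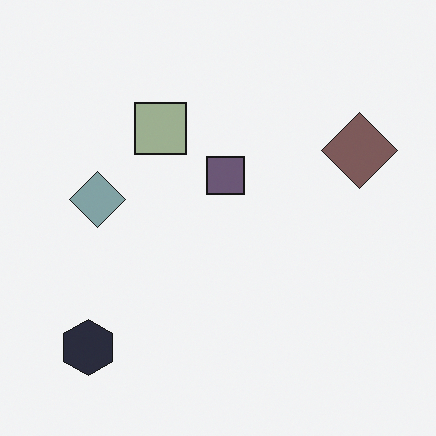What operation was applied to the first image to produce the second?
This is the original image made much more muted (saturation change).

All colors are more muted and greyish — a global saturation change.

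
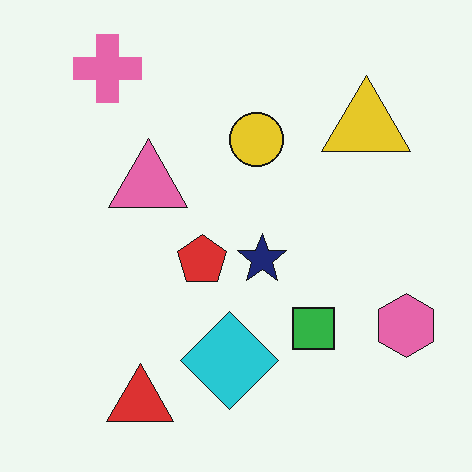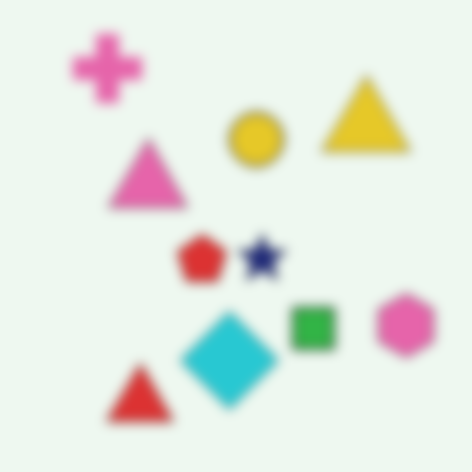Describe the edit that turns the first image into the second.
The second image is the first strongly gaussian-blurred.

Shape edges and outlines are uniformly softened across the whole image.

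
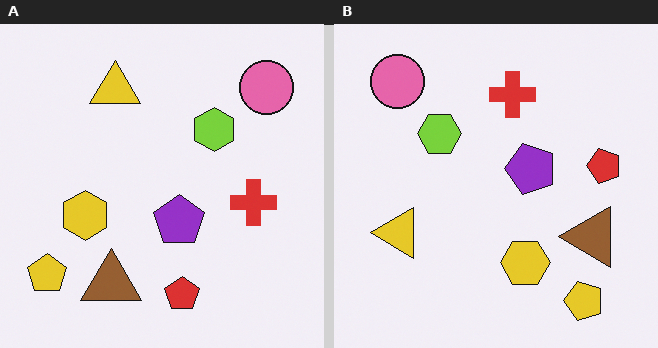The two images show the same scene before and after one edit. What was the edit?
It was rotated 90° counter-clockwise.

The yellow pentagon sits in the bottom-left of the left (A) image and the bottom-right of the right (B) — consistent with a whole-image 90° counter-clockwise rotation.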